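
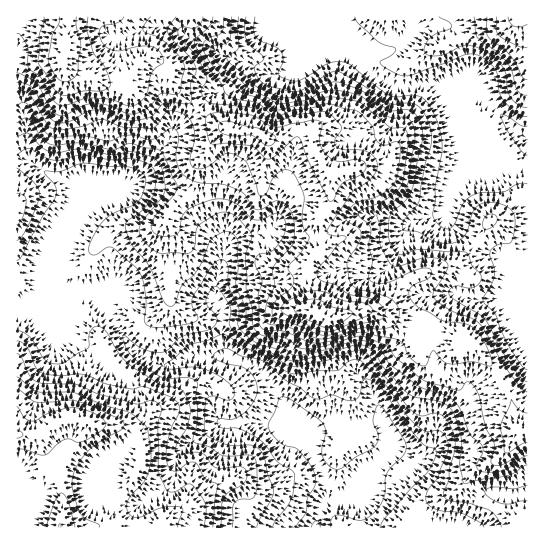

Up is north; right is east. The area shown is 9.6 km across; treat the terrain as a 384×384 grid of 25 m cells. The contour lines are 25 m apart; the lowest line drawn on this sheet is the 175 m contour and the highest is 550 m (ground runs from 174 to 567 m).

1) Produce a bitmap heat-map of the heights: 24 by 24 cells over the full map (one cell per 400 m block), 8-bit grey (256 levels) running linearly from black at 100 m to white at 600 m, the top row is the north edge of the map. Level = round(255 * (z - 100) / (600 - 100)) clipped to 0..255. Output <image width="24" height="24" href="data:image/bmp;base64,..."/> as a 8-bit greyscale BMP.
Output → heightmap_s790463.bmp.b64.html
<image width="24" height="24" href="data:image/bmp;base64,Qk12BgAAAAAAADYEAAAoAAAAGAAAABgAAAABAAgAAAAAAEACAAATCwAAEwsAAAABAAAAAAAAAAAAAAEBAQACAgIAAwMDAAQEBAAFBQUABgYGAAcHBwAICAgACQkJAAoKCgALCwsADAwMAA0NDQAODg4ADw8PABAQEAAREREAEhISABMTEwAUFBQAFRUVABYWFgAXFxcAGBgYABkZGQAaGhoAGxsbABwcHAAdHR0AHh4eAB8fHwAgICAAISEhACIiIgAjIyMAJCQkACUlJQAmJiYAJycnACgoKAApKSkAKioqACsrKwAsLCwALS0tAC4uLgAvLy8AMDAwADExMQAyMjIAMzMzADQ0NAA1NTUANjY2ADc3NwA4ODgAOTk5ADo6OgA7OzsAPDw8AD09PQA+Pj4APz8/AEBAQABBQUEAQkJCAENDQwBEREQARUVFAEZGRgBHR0cASEhIAElJSQBKSkoAS0tLAExMTABNTU0ATk5OAE9PTwBQUFAAUVFRAFJSUgBTU1MAVFRUAFVVVQBWVlYAV1dXAFhYWABZWVkAWlpaAFtbWwBcXFwAXV1dAF5eXgBfX18AYGBgAGFhYQBiYmIAY2NjAGRkZABlZWUAZmZmAGdnZwBoaGgAaWlpAGpqagBra2sAbGxsAG1tbQBubm4Ab29vAHBwcABxcXEAcnJyAHNzcwB0dHQAdXV1AHZ2dgB3d3cAeHh4AHl5eQB6enoAe3t7AHx8fAB9fX0Afn5+AH9/fwCAgIAAgYGBAIKCggCDg4MAhISEAIWFhQCGhoYAh4eHAIiIiACJiYkAioqKAIuLiwCMjIwAjY2NAI6OjgCPj48AkJCQAJGRkQCSkpIAk5OTAJSUlACVlZUAlpaWAJeXlwCYmJgAmZmZAJqamgCbm5sAnJycAJ2dnQCenp4An5+fAKCgoAChoaEAoqKiAKOjowCkpKQApaWlAKampgCnp6cAqKioAKmpqQCqqqoAq6urAKysrACtra0Arq6uAK+vrwCwsLAAsbGxALKysgCzs7MAtLS0ALW1tQC2trYAt7e3ALi4uAC5ubkAurq6ALu7uwC8vLwAvb29AL6+vgC/v78AwMDAAMHBwQDCwsIAw8PDAMTExADFxcUAxsbGAMfHxwDIyMgAycnJAMrKygDLy8sAzMzMAM3NzQDOzs4Az8/PANDQ0ADR0dEA0tLSANPT0wDU1NQA1dXVANbW1gDX19cA2NjYANnZ2QDa2toA29vbANzc3ADd3d0A3t7eAN/f3wDg4OAA4eHhAOLi4gDj4+MA5OTkAOXl5QDm5uYA5+fnAOjo6ADp6ekA6urqAOvr6wDs7OwA7e3tAO7u7gDv7+8A8PDwAPHx8QDy8vIA8/PzAPT09AD19fUA9vb2APf39wD4+PgA+fn5APr6+gD7+/sA/Pz8AP39/QD+/v4A////AJulqZeUjZCOhWtXTD4xLDMzQklJSk9YYJygoJCPi4SEgm5dVEU3KiouN0NPXFxZWZ2inZCPlIV3dmxoVEQ7MC8uNDpGXmtsY6Smo5aQkoVqZlpWTDkzNDcyMDZAWHCCga6sqqmbkoRtV0VCOTExMzc1MT9MW3aGlaKip6GSiIJ0WUVDOTI0OTo2OVVcaXyHjZGIh393dHBnWU9JPThAQ0Q8Tmp2fYCIhH5tbW1rZVZPTUZBPU5VUEtObIGKiYiIb3FgYmdmWl1VSkRLYHKBfWtrgo6Nk5N7Y2BbXmRfYWdmYFZnipqtva6fmpGOjYVrYFtbXF1bYGxxYldskK7AwLaunY+FeG5iX15bXFxbYHF1al53jaCrqJ6RjY2GdnJkX2FbXmNiaXl8dmd3jp2ppZqPf3+CenFlYWpdX2VpdoaIfXF2ho+jqKKOdGtnZW1qY3hjX2BodIuQhHyCjY6mq5uJdGVbWWpxZH1rYF5fY3eOkY6VoZ6msaeZi3BcVFxfXnJoY2BgYnOQnpygqaWqt7Wqnn1eUlFSVXF5eHd+e4WYqamosrCxs6yonoNiU1BRT4KYnpydnZ6aqbu+vre1rqOckoVlUVJRSpW0wLO2wLOnrbGvo5Wfo5uPeHJbT1BPWqvM3NfV1Ma/rJyNeGlsfn1rWFdRTU1WcMff6eDW1c3GrYlzZFlYX19YWVxYUU9dfM3j69rMzMq4mn5wYFlXV1dYWl5oZmR4is/e6NbLxbyto49vWFdXV1dcYF5kaHOLmA=="/>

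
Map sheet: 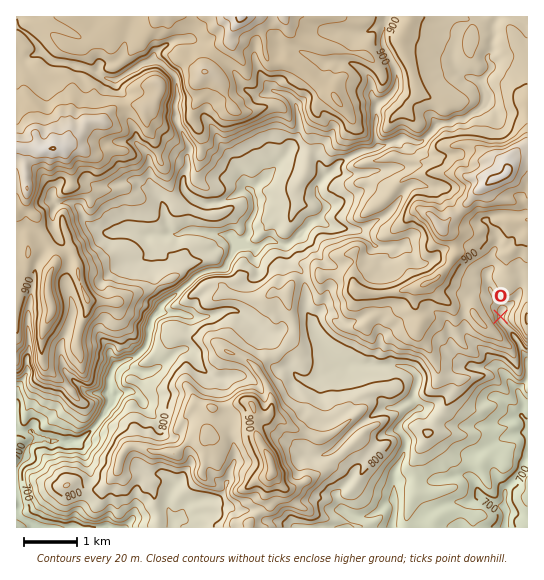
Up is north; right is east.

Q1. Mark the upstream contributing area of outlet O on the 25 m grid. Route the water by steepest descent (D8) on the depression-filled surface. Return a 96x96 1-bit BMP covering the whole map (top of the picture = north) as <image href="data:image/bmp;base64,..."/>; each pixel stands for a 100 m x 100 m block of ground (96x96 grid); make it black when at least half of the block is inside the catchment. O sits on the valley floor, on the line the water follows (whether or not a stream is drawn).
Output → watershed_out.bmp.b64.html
<image width="96" height="96" href="data:image/bmp;base64,Qk2+BAAAAAAAAD4AAAAoAAAAYAAAAGAAAAABAAEAAAAAAIAEAAATCwAAEwsAAAIAAAAAAAAA////AAAAAAAAAAAAAAAAAAAAAAAAAAAAAAAAAAAAAAAAAAAAAAAAAAAAAAAAAAAAAAAAAAAAAAAAAAAAAAAAAAAAAAAAAAAAAAAAAAAAAAAAAAAAAAAAAAAAAAAAAAAAAAAAAAAAAAAAAAAAAAAAAAAAAAAAAAAAAAAAAAAAAAAAAAAAAAAAAAAAAAAAAAAAAAAAAAAAAAAAAAAAAAAAAAAAAAAAAAAAAAAAAAAAAAAAAAAAAAAAAAAAAAAAAAAAAAAAAAAAAAAAAAAAAAAAAAAAAAAAAAAAAAAAAAAAAAAAAAAAAAAAAAAAAAAAAAAAAAAAAAAAAAAAAAAAAAAAAAAAAAAAAAAAAAAAAAAAAAAAAAAAAAAAAAAAAAAAAAAAAAAAAAAAAAAAAAAAAAAAAAAAAAAAAAAAAAAAAAAAAAAAAAAAAAAAAAAAAAAAAAAAAAAAAAAAAAAAAAAAAAAAAAAAAAAAAAAAAAAAAAAAAAAAAAAAAAAAAAAAAAAAAAAAAAAAAAAAAAAAAAAAAAAAAAAAAAAAAAAAAAAAAAAAAAAAAAAAAAAAAAAAAAAAAAAAAAAAAAAAAAAAAAAAAAAAAAAAAAAAAAAAAAAAAAAAAAAAAAAAAAAAAAAAAQAAAAAAAAAAAAAAA/8AAAAAAAAAAAAAA/8AAAAAAAAAAAAAB/8AAAAAAAAAAAAAf/8AAAAAAAAAAAAB//8AAAAAAAAAAAAD//8AAAAAAAAAAAAH//8AAAAAAAAAAAAD//8AAAAAAAAAAAAA//8AAAAAAAAAAAAA//8AAAAAAAAAAAAAf/8AAAAAAAAAAAAAP/8AAAAAAAAAAAAAP/8AAAAAAAAAAAAAP/8AAAAAAAAAAAAAP/8AAAAAAAAAAAAAP/8AAAAAAAAAAAAA//8AAAAAAAAAAAAA//8AAAAAAAAAAAAAf/8AAAAAAAAAAAAAP/8AAAAAAAAAAAAAH/8AAAAAAAAAAAAAD/8AAAAAAAAAAAAAB/8AAAAAAAAAAAAAA/8AAAAAAAAAAAAAAf8AAAAAAAAAAAAAAP8AAAAAAAAAAAAAAD8AAAAAAAAAAAAAAA8AAAAAAAAAAAAAAA8AAAAAAAAAAAAAAA8AAAAAAAAAAAAAAA8AAAAAAAAAAAAAAAcAAAAAAAAAAAAAAAEAAAAAAAAAAAAAAAAAAAAAAAAAAAAAAAAAAAAAAAAAAAAAAAAAAAAAAAAAAAAAAAAAAAAAAAAAAAAAAAAAAAAAAAAAAAAAAAAAAAAAAAAAAAAAAAAAAAAAAAAAAAAAAAAAAAAAAAAAAAAAAAAAAAAAAAAAAAAAAAAAAAAAAAAAAAAAAAAAAAAAAAAAAAAAAAAAAAAAAAAAAAAAAAAAAAAAAAAAAAAAAAAAAAAAAAAAAAAAAAAAAAAAAAAAAAAAAAAAAAAAAAAAAAAAAAAAAAAAAAAAAAAAAAAAAAAAAAAAAAAAAAAAAAAAAAAAAAAAAAAAAAAAAAAAAAAAAAAAAAAAAAAAAAAAAAAAAAAAAAAAAAAAAAAAAAAAAAAAAAAAAAA="/>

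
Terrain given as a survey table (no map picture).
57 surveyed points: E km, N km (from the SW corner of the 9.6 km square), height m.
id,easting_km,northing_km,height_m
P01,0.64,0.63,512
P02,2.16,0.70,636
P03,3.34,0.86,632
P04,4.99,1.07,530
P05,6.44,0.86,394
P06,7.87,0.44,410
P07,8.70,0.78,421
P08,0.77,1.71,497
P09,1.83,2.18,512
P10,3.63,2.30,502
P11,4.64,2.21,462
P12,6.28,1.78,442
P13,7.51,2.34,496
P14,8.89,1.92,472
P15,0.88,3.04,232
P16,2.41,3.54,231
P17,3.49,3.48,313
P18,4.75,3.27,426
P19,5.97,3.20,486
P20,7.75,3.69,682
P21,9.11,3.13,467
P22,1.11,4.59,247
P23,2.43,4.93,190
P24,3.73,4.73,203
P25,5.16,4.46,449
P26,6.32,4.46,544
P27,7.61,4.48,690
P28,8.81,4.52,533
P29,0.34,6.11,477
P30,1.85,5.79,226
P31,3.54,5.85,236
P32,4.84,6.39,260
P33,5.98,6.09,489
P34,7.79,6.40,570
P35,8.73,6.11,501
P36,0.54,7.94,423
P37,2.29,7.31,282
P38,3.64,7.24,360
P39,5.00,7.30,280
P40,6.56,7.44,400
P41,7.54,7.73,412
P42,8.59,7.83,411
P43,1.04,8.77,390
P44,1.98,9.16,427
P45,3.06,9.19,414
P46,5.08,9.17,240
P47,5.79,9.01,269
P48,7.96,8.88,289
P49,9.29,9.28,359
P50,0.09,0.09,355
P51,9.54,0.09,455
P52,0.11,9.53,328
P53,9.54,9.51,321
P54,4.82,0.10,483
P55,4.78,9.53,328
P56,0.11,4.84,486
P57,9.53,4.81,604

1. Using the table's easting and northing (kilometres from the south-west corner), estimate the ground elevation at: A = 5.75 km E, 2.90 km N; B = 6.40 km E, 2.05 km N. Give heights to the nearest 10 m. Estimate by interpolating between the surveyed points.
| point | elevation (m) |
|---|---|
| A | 530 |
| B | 470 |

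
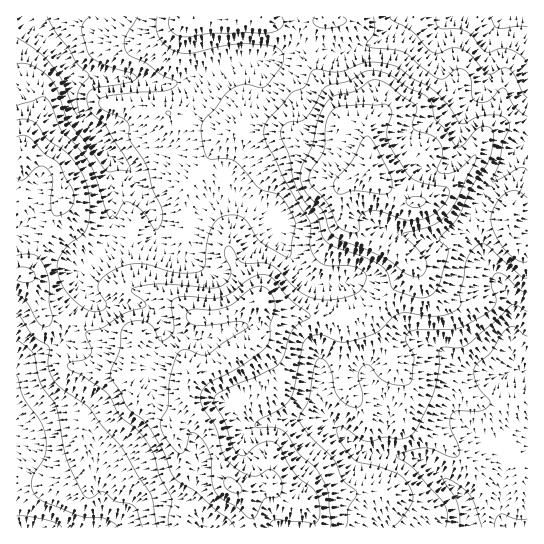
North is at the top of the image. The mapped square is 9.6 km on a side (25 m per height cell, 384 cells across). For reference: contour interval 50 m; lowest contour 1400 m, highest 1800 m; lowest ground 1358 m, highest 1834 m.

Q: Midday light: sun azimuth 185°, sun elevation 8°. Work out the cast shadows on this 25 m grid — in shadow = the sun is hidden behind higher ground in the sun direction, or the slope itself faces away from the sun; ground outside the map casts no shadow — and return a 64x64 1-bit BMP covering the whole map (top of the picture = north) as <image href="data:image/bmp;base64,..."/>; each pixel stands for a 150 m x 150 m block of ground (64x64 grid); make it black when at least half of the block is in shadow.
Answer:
<image width="64" height="64" href="data:image/bmp;base64,Qk0+AgAAAAAAAD4AAAAoAAAAQAAAAEAAAAABAAEAAAAAAAACAAATCwAAEwsAAAIAAAAAAAAA////AAAAAAAAAAAAAAAAAAAAAAAAAAAAAAAAAAAAAAAAAAAAAAAAAAAAAAAAAAwAAAAACAQAHAAAAAA4AAGwAAAAADgAH8AAAAAAOAAfwAAAAAA4AA4AAAAAABuAAAAAAAAAH8AAAAAAAAADwAAAAAAAAMGAAAAAAAAAgAAAAAAAAACAAAAAAAAAAAAAAAAAAAAAAAAAAAAAAAAAAAAAAAAAAAAAAAAAAAAAAAAAAAAAAAAAAAAAAAAAAAAAAAAAAAAAAAAAAAAAAAAAAAAAAAA/gAAAAAAAAP+AAAAAAAAB/4PADAAAAAADD/A/AAAAAAAf//8AAAAAAH///AAAAAAAf//wAAAA4AB/3+AAAADgAH+PwAAAAOAAHwfAAAAAwAAAB4AAAAAAAAAHgAAAAAAAAAMAAAAAAAAAAAAAAAAAAAAAAAAAAAAAAAAAAAAAAAAAAAAAAAYAAAAAAAB8DgAAAAAAAH4GAAAAAAAAfgQA8AAAAAAGAAfgAAAAAAAAH+AAAAAAAAA/wAAAAAAAAH/AAAAAABxg54AAAAAAHPDngAAAAAAIe+MAAAAB8AB7wwBgAAHw+HMCf/AAAfP4cA7/4AAD9/wwHH8AAAP/+Dg8AAAAA//4fDwAAAAB//j0eAAAAAH/+fRwAAAAAP/4/GAAAAAAP/nIAAAAAAAH+4AAAAAAAAfxgA=="/>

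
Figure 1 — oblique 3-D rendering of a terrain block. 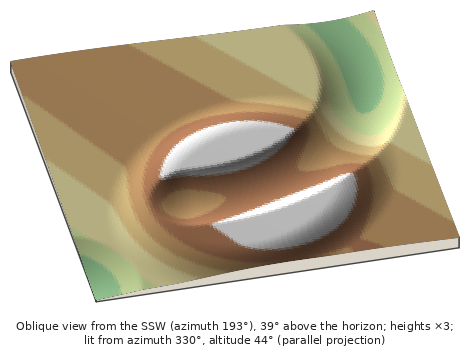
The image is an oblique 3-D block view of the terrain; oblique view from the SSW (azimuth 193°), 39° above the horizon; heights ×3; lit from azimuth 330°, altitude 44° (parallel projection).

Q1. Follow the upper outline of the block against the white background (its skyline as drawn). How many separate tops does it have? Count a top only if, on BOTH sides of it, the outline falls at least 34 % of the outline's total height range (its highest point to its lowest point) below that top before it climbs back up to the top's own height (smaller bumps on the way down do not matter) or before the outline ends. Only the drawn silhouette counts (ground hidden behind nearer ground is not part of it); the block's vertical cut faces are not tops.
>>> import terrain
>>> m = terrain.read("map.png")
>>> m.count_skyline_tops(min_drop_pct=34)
0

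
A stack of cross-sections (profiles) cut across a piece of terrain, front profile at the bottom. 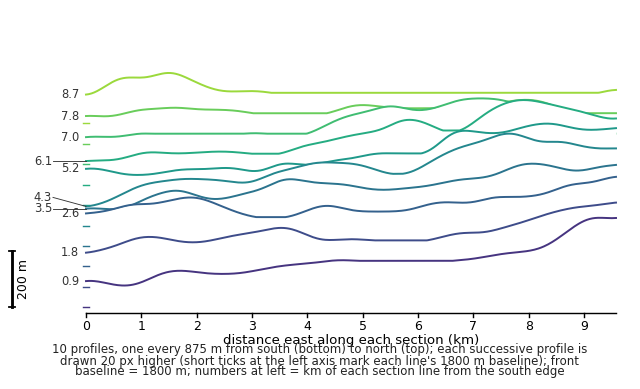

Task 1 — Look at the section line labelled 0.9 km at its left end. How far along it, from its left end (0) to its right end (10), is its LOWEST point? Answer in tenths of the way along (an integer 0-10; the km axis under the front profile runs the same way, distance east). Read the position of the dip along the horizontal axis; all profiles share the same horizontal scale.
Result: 1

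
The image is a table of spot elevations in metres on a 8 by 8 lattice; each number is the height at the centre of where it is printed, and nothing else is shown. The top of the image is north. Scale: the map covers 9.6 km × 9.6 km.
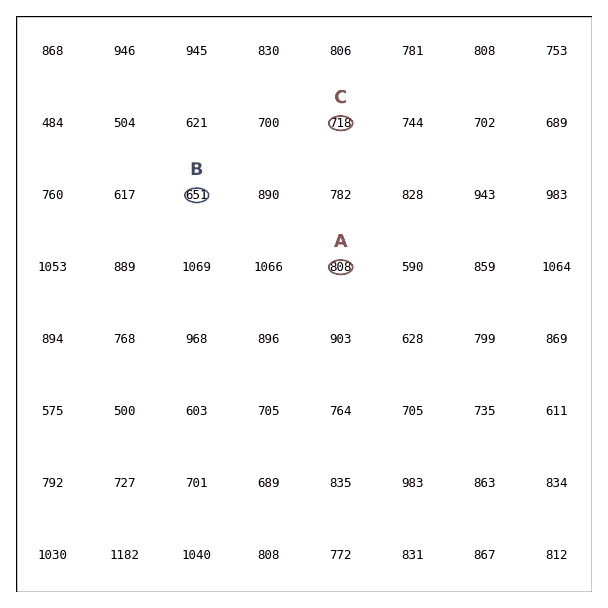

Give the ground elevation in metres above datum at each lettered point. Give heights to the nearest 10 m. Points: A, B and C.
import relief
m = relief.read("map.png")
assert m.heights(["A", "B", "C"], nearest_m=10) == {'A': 810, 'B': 650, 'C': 720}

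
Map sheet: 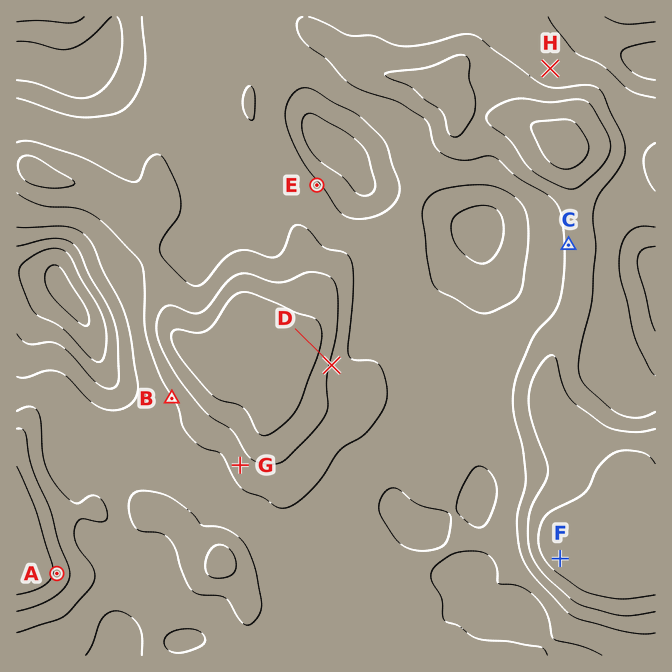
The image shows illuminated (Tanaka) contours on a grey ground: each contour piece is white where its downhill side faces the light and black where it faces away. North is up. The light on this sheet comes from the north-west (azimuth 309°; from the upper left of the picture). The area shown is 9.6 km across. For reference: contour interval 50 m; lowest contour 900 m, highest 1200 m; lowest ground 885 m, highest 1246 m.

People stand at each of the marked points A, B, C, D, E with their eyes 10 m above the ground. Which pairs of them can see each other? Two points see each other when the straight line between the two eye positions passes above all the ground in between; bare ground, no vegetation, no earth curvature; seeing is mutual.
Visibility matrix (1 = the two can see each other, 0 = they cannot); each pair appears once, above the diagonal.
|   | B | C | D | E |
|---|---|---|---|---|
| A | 1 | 0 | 0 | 0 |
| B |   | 0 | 0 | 0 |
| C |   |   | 1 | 1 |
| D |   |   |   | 0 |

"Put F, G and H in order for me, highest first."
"F G H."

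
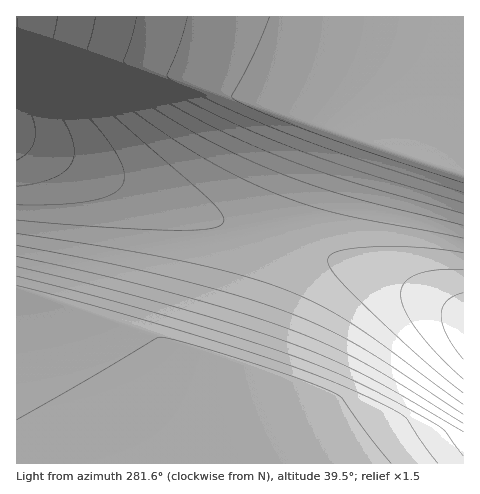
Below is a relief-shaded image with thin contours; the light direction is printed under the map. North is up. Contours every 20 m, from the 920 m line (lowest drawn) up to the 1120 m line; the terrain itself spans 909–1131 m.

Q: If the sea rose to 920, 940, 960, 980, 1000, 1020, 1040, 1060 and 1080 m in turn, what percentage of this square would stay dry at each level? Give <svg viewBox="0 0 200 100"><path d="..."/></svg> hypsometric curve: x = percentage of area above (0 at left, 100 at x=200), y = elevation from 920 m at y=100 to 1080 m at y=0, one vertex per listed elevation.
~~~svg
<svg viewBox="0 0 200 100"><path d="M168 100l-44-12-14-13-11-13-12-12-13-12-15-13-26-13-18-12"/></svg>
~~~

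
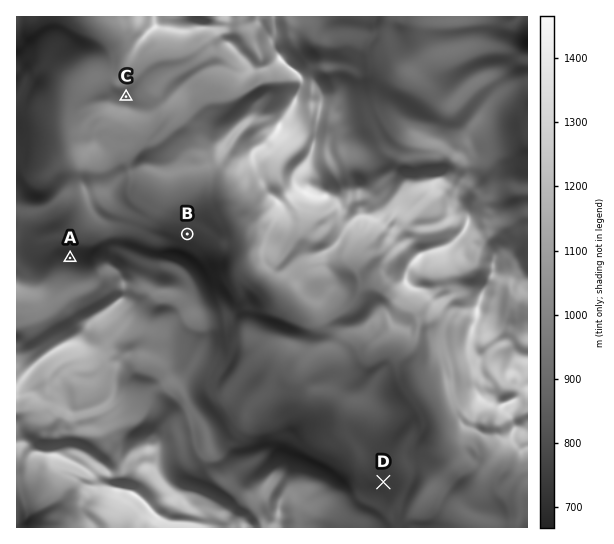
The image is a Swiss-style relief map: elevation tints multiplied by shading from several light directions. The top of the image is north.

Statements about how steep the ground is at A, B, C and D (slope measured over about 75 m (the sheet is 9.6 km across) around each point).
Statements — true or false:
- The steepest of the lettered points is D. false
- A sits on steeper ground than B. true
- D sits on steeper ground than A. false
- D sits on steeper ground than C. false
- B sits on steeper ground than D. true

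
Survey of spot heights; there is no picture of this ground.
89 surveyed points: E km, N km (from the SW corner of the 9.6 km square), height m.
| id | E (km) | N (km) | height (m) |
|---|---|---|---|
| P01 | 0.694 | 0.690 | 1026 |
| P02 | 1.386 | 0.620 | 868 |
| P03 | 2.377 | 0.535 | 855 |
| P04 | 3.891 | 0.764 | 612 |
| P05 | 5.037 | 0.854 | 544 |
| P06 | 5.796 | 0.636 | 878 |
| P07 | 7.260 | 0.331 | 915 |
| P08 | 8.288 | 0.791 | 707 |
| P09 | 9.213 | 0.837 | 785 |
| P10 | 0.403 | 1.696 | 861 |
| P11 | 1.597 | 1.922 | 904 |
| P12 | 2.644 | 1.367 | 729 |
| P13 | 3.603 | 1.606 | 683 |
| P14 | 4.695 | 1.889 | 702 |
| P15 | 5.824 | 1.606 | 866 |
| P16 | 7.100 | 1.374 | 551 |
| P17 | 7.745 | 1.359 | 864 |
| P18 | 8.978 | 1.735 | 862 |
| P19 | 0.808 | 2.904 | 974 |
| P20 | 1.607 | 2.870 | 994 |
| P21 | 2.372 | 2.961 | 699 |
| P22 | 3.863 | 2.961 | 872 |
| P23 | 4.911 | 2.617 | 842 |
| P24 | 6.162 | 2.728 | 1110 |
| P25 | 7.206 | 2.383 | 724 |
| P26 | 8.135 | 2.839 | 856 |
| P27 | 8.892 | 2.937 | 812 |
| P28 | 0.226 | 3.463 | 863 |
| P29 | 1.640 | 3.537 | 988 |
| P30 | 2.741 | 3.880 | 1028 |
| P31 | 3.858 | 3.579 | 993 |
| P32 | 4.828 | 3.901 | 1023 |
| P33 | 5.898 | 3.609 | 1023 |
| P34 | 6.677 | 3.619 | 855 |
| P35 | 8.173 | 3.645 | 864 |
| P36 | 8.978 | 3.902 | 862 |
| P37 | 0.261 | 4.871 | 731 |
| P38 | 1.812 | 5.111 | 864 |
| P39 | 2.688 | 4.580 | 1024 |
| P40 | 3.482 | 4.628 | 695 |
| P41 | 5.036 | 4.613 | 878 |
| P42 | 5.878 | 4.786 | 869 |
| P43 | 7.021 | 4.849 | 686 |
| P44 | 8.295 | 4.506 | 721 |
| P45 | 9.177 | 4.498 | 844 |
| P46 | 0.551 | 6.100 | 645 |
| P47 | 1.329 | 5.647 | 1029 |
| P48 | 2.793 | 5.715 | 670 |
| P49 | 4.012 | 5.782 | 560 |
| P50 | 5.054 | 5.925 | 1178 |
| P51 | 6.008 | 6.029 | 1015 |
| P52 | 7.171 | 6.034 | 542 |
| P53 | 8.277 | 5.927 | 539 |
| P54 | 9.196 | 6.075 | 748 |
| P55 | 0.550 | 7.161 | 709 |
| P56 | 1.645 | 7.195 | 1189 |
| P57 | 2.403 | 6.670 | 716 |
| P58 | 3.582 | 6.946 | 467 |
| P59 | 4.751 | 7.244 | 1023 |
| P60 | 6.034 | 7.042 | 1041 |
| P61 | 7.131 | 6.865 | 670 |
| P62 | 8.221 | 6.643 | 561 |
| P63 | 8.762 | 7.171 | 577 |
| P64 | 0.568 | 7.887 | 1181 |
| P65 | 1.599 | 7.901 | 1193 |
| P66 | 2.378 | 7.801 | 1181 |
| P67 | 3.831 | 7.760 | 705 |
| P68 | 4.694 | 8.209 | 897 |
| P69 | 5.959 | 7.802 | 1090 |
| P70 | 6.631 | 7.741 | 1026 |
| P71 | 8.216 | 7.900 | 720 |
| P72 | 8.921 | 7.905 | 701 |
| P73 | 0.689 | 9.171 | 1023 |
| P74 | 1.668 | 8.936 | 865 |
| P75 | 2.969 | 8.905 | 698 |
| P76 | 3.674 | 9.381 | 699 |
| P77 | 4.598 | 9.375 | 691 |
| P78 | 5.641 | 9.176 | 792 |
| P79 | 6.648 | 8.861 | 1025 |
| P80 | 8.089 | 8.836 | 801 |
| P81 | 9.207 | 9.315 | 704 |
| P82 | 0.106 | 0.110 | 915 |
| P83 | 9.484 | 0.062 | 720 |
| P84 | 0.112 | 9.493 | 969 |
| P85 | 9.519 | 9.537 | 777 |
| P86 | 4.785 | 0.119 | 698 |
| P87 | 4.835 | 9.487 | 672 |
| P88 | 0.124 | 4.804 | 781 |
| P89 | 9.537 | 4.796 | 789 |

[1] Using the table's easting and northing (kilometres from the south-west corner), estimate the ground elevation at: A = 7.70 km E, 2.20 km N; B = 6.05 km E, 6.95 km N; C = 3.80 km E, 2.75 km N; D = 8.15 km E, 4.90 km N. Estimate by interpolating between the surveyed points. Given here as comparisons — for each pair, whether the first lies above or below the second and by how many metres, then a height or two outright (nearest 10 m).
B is above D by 370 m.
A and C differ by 0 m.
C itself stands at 860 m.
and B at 1050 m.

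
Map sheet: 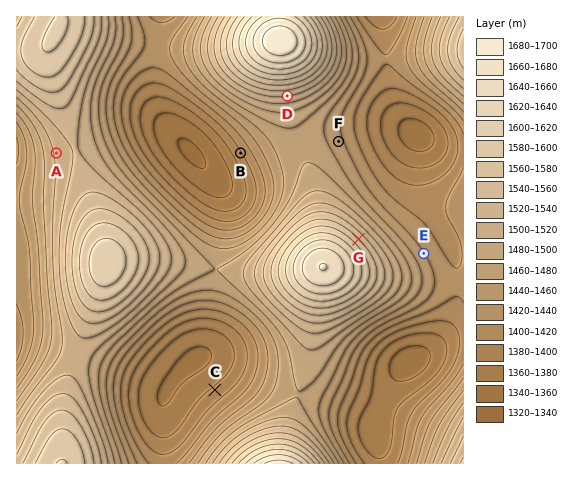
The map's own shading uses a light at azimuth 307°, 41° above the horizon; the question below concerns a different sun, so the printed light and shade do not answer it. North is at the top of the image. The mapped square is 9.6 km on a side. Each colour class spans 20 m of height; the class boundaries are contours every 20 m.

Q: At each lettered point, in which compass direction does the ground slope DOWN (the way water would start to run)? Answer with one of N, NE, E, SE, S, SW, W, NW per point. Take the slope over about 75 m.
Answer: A W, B SW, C NW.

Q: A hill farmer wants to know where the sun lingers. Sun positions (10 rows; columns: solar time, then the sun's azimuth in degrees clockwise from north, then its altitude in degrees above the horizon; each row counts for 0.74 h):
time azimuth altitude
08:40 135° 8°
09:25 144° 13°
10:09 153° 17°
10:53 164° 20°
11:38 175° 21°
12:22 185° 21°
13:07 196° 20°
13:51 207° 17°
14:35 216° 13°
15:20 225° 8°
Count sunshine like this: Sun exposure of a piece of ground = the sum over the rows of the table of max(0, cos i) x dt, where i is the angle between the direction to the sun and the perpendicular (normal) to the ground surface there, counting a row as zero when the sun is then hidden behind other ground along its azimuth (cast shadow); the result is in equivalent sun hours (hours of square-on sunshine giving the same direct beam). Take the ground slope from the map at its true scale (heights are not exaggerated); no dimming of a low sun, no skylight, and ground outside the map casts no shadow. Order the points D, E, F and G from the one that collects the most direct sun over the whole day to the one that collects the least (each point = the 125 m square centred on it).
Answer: D > F ≈ E > G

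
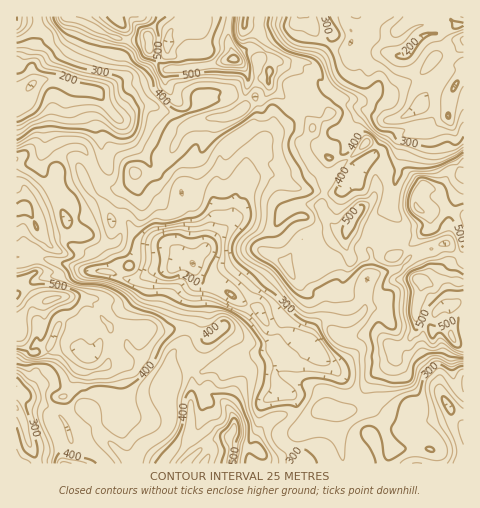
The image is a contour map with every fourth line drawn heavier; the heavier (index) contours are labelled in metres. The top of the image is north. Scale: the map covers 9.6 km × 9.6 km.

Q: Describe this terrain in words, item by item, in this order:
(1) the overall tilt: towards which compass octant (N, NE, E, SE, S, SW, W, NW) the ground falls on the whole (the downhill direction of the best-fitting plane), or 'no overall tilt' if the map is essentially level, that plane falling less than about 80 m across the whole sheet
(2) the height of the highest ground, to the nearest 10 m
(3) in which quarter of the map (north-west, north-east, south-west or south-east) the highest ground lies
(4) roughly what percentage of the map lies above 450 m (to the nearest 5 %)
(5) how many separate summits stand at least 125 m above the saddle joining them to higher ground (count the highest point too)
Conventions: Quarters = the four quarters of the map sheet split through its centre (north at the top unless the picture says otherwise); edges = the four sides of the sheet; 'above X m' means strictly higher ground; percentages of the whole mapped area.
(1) On the whole the map has no overall tilt.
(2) The highest ground is at about 610 m.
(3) Look to the north-west quarter for the highest ground.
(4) About 20 % of the map lies above 450 m.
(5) There are 4 summits with 125 m or more of prominence.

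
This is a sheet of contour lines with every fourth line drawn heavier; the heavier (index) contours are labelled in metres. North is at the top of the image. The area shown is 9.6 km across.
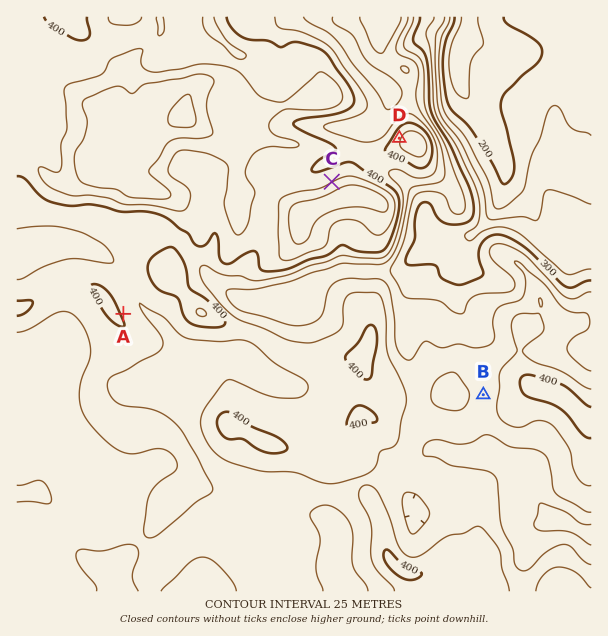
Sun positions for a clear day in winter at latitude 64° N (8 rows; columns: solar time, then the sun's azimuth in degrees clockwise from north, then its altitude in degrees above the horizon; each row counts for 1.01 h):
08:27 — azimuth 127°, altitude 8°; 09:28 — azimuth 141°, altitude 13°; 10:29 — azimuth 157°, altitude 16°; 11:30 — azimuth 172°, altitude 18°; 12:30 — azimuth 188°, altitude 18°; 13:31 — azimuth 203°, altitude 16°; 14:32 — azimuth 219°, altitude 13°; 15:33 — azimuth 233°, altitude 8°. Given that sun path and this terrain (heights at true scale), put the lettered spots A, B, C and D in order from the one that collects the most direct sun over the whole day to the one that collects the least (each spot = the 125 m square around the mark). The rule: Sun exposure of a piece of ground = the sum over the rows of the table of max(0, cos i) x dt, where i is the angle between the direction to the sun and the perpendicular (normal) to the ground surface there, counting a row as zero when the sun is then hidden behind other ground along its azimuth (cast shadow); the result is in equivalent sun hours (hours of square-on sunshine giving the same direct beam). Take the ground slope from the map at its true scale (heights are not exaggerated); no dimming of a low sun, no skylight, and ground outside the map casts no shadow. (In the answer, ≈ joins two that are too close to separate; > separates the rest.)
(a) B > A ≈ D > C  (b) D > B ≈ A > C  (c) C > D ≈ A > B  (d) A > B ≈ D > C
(a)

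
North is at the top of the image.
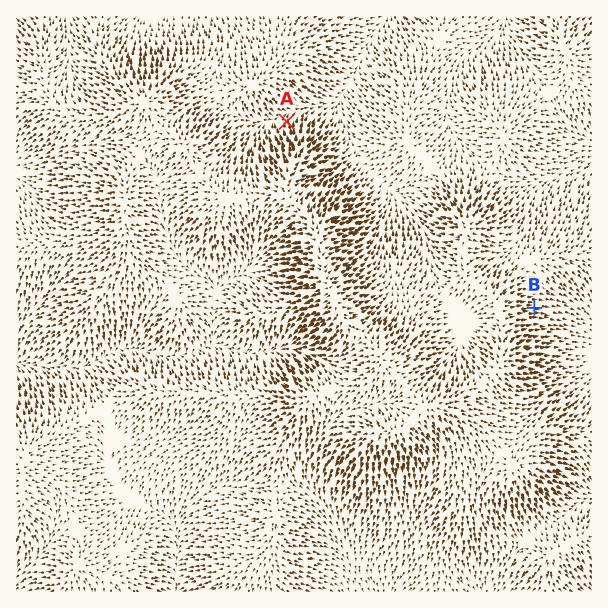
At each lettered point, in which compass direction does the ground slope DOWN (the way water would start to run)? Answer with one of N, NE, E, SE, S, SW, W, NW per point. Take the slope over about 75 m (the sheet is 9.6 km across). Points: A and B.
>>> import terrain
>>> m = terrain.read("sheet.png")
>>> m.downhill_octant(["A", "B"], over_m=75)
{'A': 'N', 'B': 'E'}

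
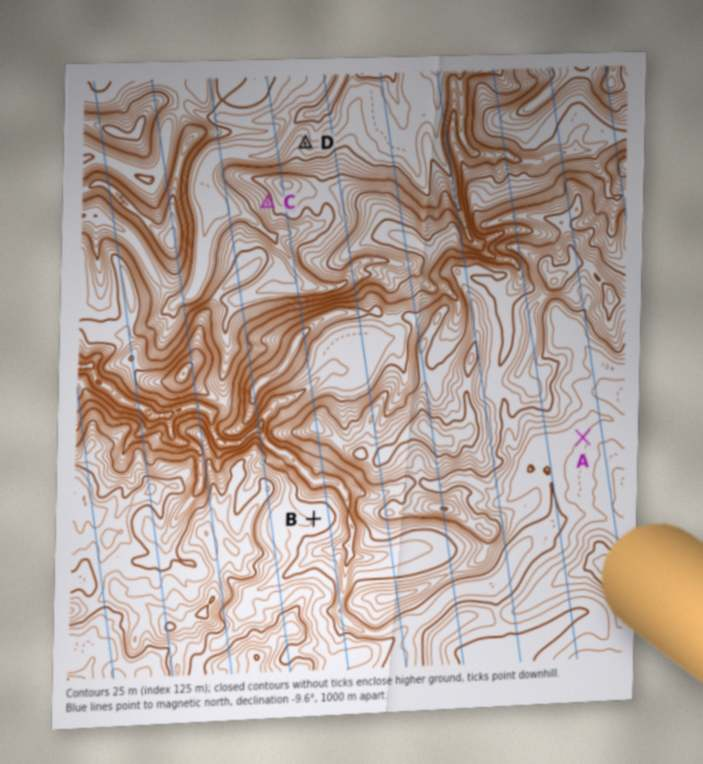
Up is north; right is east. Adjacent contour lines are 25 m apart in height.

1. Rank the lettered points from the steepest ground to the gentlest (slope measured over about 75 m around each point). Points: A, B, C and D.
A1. C D A B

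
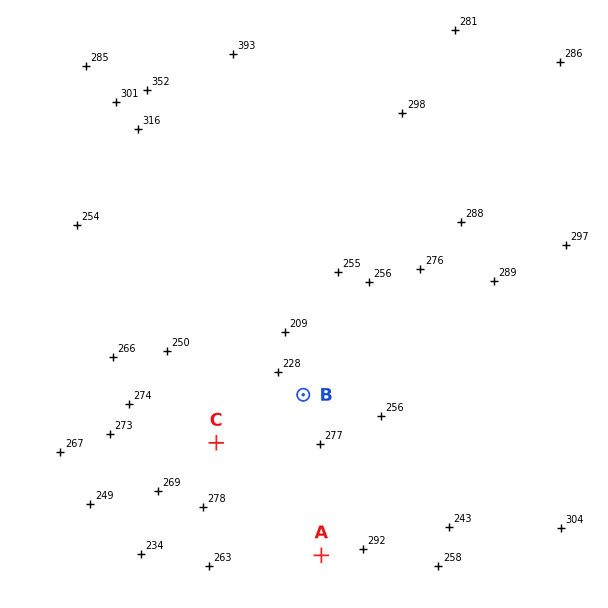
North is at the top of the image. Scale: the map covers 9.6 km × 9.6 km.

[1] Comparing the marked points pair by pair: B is lower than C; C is lower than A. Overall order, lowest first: B C A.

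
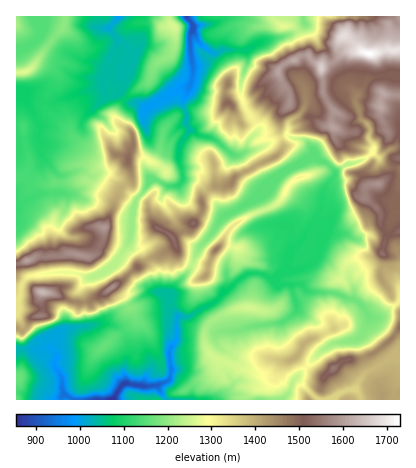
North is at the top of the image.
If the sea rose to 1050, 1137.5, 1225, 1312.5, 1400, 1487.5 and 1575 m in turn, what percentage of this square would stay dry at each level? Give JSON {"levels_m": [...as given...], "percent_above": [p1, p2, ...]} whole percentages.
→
{"levels_m": [1050, 1137.5, 1225, 1312.5, 1400, 1487.5, 1575], "percent_above": [90, 70, 49, 34, 23, 12, 3]}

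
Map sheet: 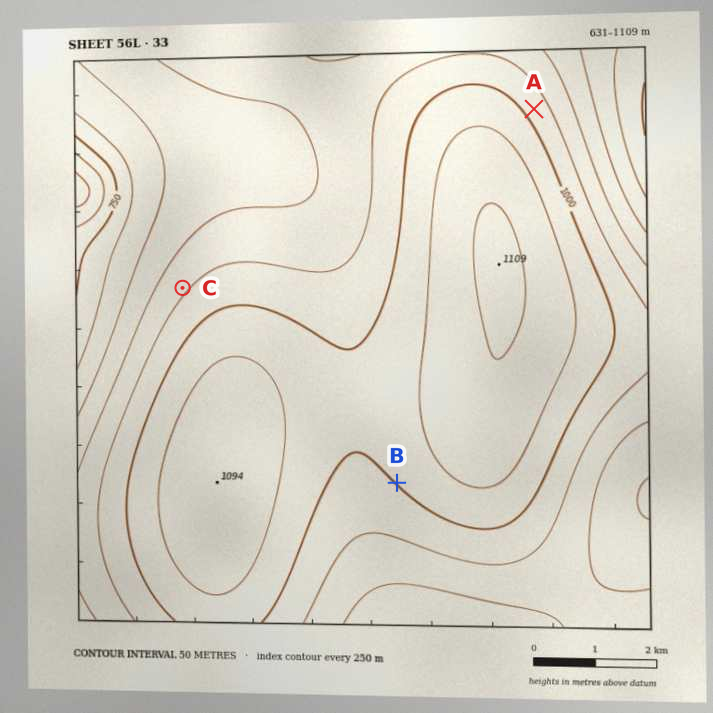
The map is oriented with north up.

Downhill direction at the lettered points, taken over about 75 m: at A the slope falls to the NE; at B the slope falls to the SW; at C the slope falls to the NW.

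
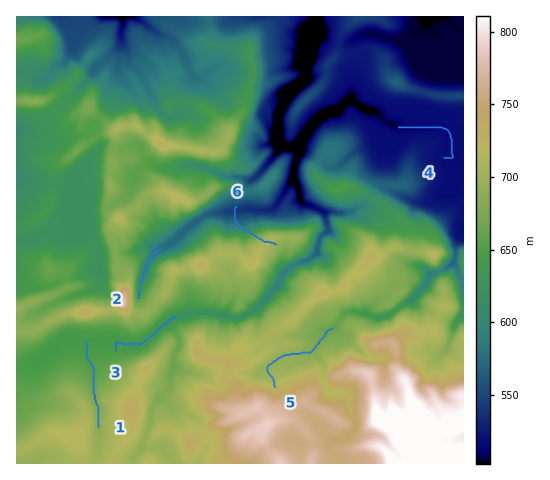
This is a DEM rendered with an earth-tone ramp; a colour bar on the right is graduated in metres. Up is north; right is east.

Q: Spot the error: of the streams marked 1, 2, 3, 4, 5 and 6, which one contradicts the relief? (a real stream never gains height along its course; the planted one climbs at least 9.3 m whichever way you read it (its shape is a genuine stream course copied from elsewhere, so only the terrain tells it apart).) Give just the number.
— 6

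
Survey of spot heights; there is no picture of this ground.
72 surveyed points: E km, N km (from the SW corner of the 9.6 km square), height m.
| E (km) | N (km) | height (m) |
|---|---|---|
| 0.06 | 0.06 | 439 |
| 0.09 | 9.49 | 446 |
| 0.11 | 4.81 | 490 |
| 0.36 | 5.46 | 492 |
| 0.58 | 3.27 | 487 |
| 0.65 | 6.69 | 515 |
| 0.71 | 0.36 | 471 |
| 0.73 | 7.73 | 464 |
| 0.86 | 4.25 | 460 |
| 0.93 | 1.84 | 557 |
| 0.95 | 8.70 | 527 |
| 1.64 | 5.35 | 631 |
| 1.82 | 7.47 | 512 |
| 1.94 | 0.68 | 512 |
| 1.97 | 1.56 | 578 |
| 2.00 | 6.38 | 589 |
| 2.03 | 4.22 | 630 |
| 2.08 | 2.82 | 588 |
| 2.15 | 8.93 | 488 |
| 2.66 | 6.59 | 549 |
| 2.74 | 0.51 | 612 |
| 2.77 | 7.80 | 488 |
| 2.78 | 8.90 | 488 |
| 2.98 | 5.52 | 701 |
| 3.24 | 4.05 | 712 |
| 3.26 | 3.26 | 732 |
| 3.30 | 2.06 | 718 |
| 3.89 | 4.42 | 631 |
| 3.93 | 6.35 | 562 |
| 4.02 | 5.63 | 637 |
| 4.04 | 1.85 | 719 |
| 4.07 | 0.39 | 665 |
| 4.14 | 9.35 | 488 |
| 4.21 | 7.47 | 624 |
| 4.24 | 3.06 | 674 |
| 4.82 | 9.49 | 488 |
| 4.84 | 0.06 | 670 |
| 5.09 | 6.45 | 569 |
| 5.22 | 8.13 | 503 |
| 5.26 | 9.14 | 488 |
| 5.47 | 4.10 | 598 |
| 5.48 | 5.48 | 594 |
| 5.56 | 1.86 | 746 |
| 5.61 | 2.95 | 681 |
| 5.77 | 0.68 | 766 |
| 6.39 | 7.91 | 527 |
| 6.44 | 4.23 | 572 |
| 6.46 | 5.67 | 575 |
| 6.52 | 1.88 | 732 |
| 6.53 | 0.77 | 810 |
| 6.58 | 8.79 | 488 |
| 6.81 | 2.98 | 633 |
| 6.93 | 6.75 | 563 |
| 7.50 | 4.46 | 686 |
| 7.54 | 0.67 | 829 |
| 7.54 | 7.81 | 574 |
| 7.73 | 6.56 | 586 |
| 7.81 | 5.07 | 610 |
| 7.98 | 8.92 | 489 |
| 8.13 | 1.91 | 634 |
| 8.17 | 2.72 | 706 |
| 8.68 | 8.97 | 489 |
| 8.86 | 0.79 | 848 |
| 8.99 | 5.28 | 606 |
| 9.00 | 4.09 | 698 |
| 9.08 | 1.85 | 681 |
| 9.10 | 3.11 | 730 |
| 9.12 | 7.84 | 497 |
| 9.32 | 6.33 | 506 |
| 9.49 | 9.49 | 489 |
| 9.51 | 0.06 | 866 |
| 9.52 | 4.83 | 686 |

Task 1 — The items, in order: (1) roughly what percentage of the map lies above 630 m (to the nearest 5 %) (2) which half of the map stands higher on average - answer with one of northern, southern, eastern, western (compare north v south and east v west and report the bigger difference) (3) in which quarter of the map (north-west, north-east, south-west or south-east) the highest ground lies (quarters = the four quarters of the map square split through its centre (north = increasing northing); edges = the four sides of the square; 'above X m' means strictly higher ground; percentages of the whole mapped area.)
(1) About 40 % of the map lies above 630 m.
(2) On average the southern half of the map is the higher ground.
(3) The highest point lies in the south-east quarter of the map.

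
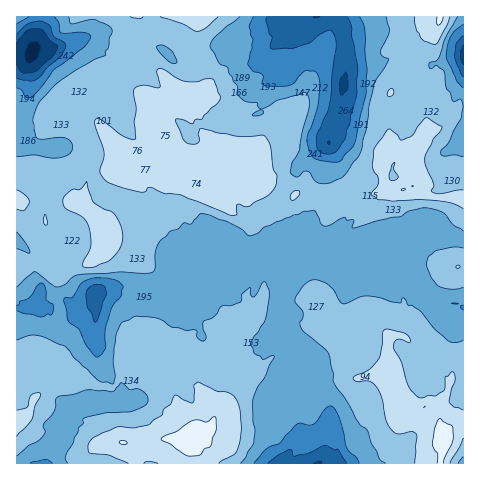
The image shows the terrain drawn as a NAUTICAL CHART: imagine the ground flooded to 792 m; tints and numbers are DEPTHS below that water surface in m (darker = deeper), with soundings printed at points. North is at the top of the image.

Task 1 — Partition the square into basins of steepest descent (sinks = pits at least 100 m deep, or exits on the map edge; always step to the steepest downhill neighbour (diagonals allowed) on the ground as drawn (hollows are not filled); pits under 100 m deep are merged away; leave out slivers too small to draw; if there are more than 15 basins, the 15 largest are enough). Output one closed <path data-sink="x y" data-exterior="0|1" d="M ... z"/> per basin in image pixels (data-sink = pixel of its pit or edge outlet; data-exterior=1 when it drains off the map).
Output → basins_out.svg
<path data-sink="95 293" data-exterior="0" d="M176 170l-11 4-11 11-17-6 0 6 5 5 0 6 4 7-5 4-24 12-6 6-11 2 3 5 10 1 3 5-2 12-9 9-10 0-4 3-15-10-2 3-21 12-11-5-26 4 1 84 18-7 8 22 5-3 16 0 4 5-1 8 2 1 16 3 16 7 12 1 11-13 0-5 14-8-10-11-1-6 2-1 3 3 5-4 6 0 6 16 5 6 15-2 1-5 7-7 4-9 12-8 16-5 21 2 9 18-5 12 0 15 15 1 10-2 19-23 19-1 5-6 3-9 13-11 14 9 10 3 6 0 9-7 17-5 15 12 10-2 6 3 4 4 5 15 5-3 11 3 12 11 7 12 3 0 0-4 3-3 9-2-1-170-9-3-14 1-13-2-16-10-8 4-17-1-22 9-15-2-14 14-8 0-5-4-6-10-19-3-6 5-14 1-11-10-4-10-12-2-3 1-2 4-15 0-12 4-35-1-8-5z"/><path data-sink="32 53" data-exterior="0" d="M197 16l-181 1 0 184 16 3 13 7 1 13-3 8-3 18 5 14 8 3 21-12 2-3 15 10 4-3 10 0 4-3 6-8 1-10-3-5-10-1-3-5 11-2 6-6 24-12 5-4-4-7 0-6-5-5 0-8 10 7 7 1 11-11 13-5-3 11 8 5 35 1 12-4 15 0 3-5 14 2 1-17-4-11-11-5-26-3-11-3-1-2 1-15-12-10-3-7-8-7 17-10-6-23 4-5 0-5-6-8 0-20 2-6z"/><path data-sink="319 463" data-exterior="1" d="M320 324l-6 2-9 9-3 9-5 6-19 1-19 23-10 2-15-1 1-7-9-18 1-20-18-2-27 11-5 11-7 7 0 5 40 36 7 11 0 5-9 14-16 6-5-3-11-13 3-11-7-17-17-17-9 1-5-5-3-8-9 4-5 4 0 5-11 13-12-1-16-7-17-4-21 7-4 3-9 15-5 13-13 10 0 40 65 1 0-4 18-16 24-2 20 3 11-5 24-2 9 4 4 4 2 18 247 0 6-24-5-10-18-10-16-4-8-7-11-35-28 4-13-41-15-4z"/><path data-sink="343 83" data-exterior="0" d="M440 16l-241 0-2 32 6 8 0 5-4 5 6 23-17 10 8 7 3 7 12 10-1 15 1 2 11 3 26 3 11 5 4 11-1 23 12 13 17 0 9-6 8 2 29-1 9 5 14-27 20-6 10-25-5-15 0-9-5-15 10-7 30-52 16-14z"/><path data-sink="463 53" data-exterior="1" d="M463 16l-22 1-5 11-19 18-27 46 5 4 14 31 9 7 9-2-3 9-8 7-8 17 2 20 2 1 36 0 2 9 11 5 3 0z"/><path data-sink="463 463" data-exterior="1" d="M463 422l-9 2-5 6-8 29 0 5 23-1z"/>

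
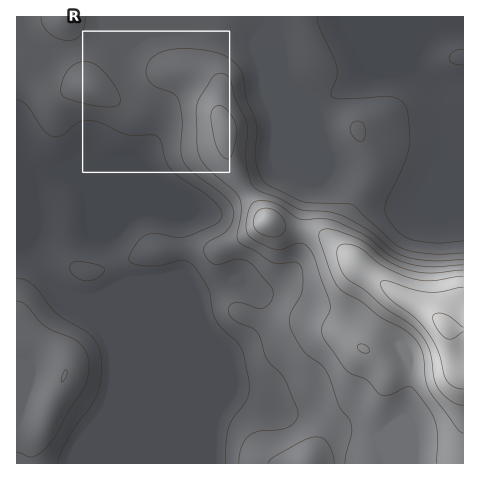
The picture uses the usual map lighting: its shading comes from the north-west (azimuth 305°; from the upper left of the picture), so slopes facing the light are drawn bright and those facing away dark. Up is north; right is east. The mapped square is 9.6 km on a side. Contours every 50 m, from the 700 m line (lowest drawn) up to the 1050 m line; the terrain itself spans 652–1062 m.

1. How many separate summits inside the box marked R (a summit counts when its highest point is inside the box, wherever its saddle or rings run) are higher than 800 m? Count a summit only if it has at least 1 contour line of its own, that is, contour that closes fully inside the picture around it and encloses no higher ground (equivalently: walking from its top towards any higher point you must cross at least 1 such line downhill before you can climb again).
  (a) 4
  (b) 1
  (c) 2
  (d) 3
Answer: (b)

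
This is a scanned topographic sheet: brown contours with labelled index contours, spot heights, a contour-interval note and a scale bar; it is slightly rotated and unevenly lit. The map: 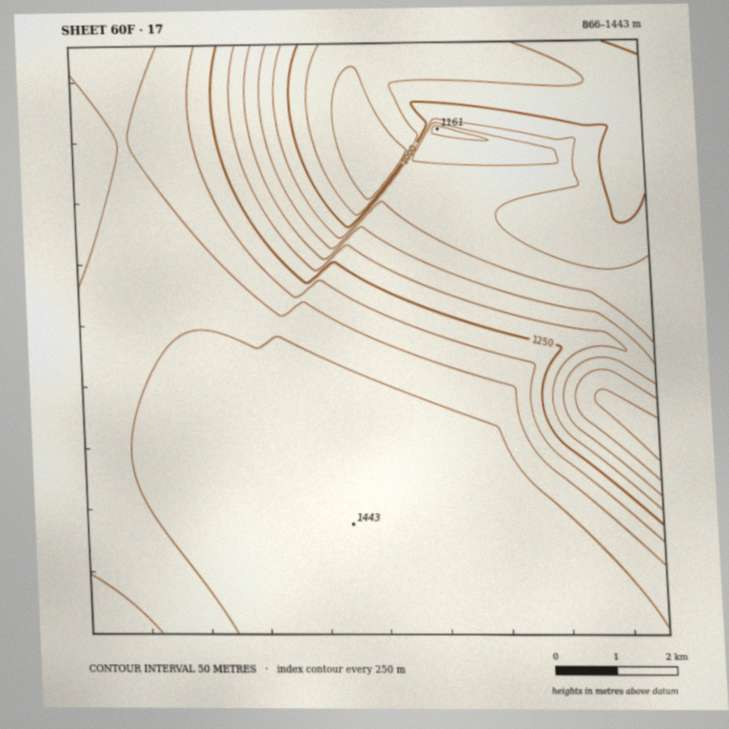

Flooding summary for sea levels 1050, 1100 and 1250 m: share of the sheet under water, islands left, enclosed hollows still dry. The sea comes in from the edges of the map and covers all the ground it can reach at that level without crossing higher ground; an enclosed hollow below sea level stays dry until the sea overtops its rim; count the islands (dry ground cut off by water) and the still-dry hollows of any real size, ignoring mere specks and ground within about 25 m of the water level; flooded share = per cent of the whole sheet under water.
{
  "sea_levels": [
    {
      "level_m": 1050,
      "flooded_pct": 17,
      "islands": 0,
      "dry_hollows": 0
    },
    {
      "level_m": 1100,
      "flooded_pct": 24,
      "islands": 1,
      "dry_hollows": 0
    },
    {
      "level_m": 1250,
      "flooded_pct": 37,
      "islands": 0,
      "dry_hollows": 0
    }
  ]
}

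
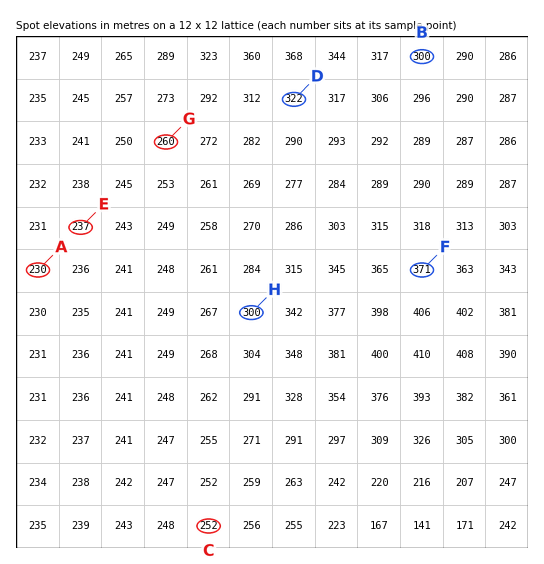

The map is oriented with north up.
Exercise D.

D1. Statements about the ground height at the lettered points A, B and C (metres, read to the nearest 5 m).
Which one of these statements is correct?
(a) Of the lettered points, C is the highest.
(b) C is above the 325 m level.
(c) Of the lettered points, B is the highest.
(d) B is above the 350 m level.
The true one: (c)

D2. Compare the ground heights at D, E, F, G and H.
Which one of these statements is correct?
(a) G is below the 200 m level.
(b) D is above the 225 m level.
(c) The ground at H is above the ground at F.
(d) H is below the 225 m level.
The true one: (b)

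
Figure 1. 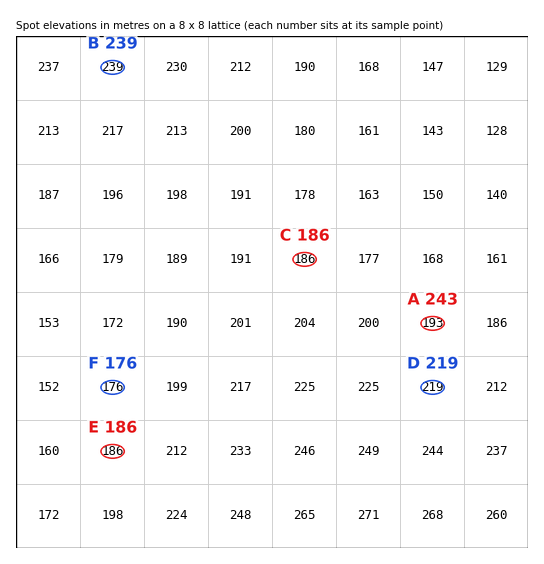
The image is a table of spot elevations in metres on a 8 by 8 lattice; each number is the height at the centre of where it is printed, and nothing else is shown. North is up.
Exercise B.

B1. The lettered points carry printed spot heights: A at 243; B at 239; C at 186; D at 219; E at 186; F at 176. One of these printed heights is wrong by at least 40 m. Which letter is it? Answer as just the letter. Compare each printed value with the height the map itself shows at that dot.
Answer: A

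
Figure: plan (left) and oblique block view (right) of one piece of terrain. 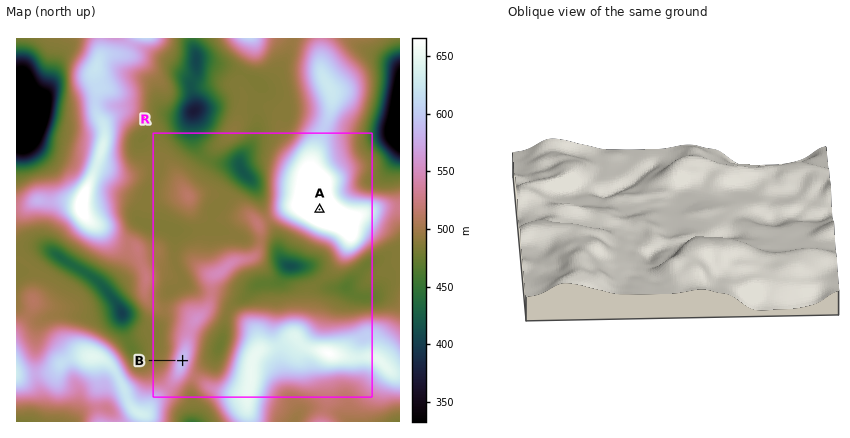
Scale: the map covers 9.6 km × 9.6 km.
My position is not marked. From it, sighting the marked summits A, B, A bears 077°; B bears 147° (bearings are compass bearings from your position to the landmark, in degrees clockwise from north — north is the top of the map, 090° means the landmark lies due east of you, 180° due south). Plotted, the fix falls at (115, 257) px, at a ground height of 517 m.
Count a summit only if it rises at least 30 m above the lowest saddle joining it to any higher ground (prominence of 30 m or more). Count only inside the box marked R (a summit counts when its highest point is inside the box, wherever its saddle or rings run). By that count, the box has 3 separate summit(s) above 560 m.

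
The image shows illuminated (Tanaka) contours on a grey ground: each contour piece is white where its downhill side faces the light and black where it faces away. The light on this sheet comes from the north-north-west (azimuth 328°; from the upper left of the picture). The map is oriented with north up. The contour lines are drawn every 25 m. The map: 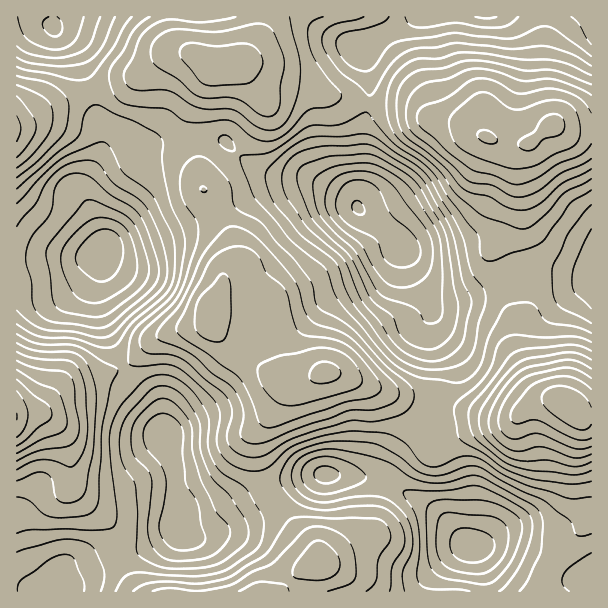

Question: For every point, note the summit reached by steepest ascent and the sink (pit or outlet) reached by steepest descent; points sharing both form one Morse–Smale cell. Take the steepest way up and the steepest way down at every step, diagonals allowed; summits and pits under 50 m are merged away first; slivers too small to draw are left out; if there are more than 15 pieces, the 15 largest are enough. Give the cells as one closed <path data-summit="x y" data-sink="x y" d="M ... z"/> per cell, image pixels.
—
<path data-summit="324 372" data-sink="359 209" d="M219 139l-24 0-2 2 9 47 15 18 12 24 6 22-1 9-10 14-4 16-9 18 1 15 4 6 20 20 28 20 18 8 26 1 13-6 14 0 64 23 33 1 4-16 0-18-8-30 4-28-14-23-10-25-10-15-15-16-23-15-5-8-8-7-44-20-21 0-13-2-24-14-21-20z"/><path data-summit="573 408" data-sink="470 546" d="M434 397l-2 1-6 21-23 24-9 13-10 24 53 31 31 34-23 22-7 14-2 10 155 1 1-175-11-2-21-15-18 2-30 16-15 0-38-9-13-5z"/><path data-summit="554 125" data-sink="486 17" d="M591 16l-175 0-14 10-24 11-20 13 8 12 2 12 0 30 42 2 22 14 32 4 22 14 23 6 21 0 24-20 4 3 15 3 18-2z"/><path data-summit="554 125" data-sink="359 209" d="M402 104l-33 0-2 3-3 15 0 51-6 24 0 12 25 17 15 16 18 36 19 23 15 0 12-3 24-14 31-24-5-15 8-35-3-48 3-12 8-6-34-4-30-16-32-4-15-11z"/><path data-summit="324 372" data-sink="101 254" d="M192 140l-37 5-6 3-35 30-14 14-6 11 2 16 7 21 0 11-3 6-2 46 8 27 19 37 33-30 15-6 33-7 5-6 1-13 8-14 4-16 11-18-6-27-17-32-10-10-8-45z"/><path data-summit="324 372" data-sink="165 437" d="M212 314l-1 4-8 7-30 6-15 6-34 31 6 9 24 24 4 9 6 30 11 31 1 21 6 17-2 13 3 2 20 0 13-7 18-15 31-16-7-28 0-24 26-44 9-8 11-2-14-1-17-5-37-24-20-20-4-6z"/><path data-summit="218 66" data-sink="359 209" d="M260 16l-90 1 0 9 5 13 11 11 31 16-7 8-17 40 0 26 31 0 21 20 24 14 13 2 21 0 14 5 30 15 10 10 7-33 0-51 4-18-24-7-15-1-26-10-30-2-27-16-24-2 17-6 13-12 7-16z"/><path data-summit="321 563" data-sink="470 546" d="M345 475l-33 0-25 5-22 6 5 9 20 27 22 21 8 18 0 3-20 7-18 20 153 1 3-11 7-14 23-22-31-34-47-29-13-4z"/><path data-summit="17 417" data-sink="165 437" d="M123 367l-9 5-48 13-27 25-17 3 22 2 17 17 9 26 2 27 2 6 38 36 3 6 1 21 4 6 33-14 21-14 6-7 2-10-1-12-5-11-1-21-11-31-6-30-4-9-24-24z"/><path data-summit="324 372" data-sink="470 546" d="M335 373l-14 0-12 6-16 3-9 8-24 38-4 10 0 9 4 26 6 13 46-11 33 0 38 5 20-37 24-27 5-14 0-4-4-2-29 0z"/><path data-summit="321 563" data-sink="165 437" d="M266 487l-5 0-27 15-18 15-13 7-23-1-6 9-13 9-26 13-13 5-2 4 13 22 7 7 141 0 19-21 20-7-1-7-7-14-22-21-20-27z"/><path data-summit="17 129" data-sink="101 254" d="M92 92l-38 12-16 11-22 10 1 140 9 0 22-7 45 0 6-2 4-5-3-17-18-40 3-12 15-27 4-14 0-9-8-19z"/><path data-summit="17 417" data-sink="101 254" d="M99 256l-51 2-16 6-16 2 1 148 22-4 27-25 48-13 10-6-18-36-8-27z"/><path data-summit="17 417" data-sink="53 591" d="M39 414l-19 0-4 2 0 174 10 2 31 0 3-4 12-8 48-20-4-6-1-21-3-6-38-36-2-6-2-27-9-26-13-14z"/><path data-summit="573 408" data-sink="359 209" d="M516 260l-30 24-24 14-12 3-15 0-11-11 8 15-4 28 8 30 0 18-3 15 10 7 46 13 23 2 22-14 24-5-12-3-12-12-14-34-2-15 6-21 2-17-3-19z"/>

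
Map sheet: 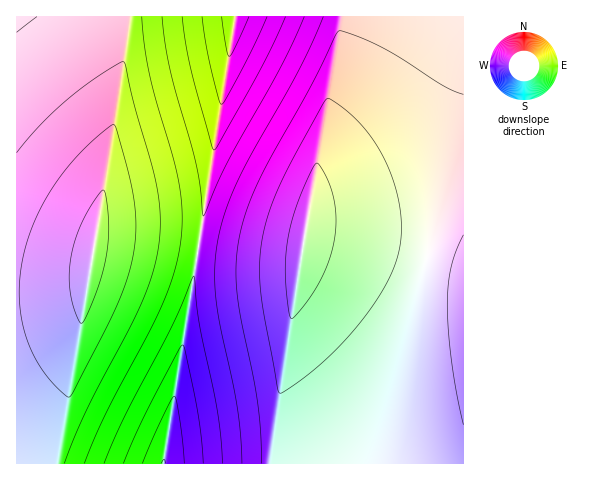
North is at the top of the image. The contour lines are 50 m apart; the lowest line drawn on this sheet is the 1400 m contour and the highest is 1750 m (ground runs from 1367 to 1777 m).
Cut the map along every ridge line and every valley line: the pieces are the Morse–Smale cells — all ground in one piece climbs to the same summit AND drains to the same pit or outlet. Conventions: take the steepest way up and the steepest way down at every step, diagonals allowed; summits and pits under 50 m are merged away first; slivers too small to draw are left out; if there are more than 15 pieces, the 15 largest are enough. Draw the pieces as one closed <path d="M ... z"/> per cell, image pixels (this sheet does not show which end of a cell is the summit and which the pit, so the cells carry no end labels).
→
<path d="M463 16l-228 1-36 227 21 4 82 8-19 115-12 93 193-1z"/><path d="M235 16l-219 1 1 447 40-1 38-226 3-3 28 1 73 8z"/><path d="M103 234l-5 0-3 3-38 226 105 1 37-220-55-8z"/><path d="M206 245l-8 1-35 217 107 1 32-208-82-8z"/>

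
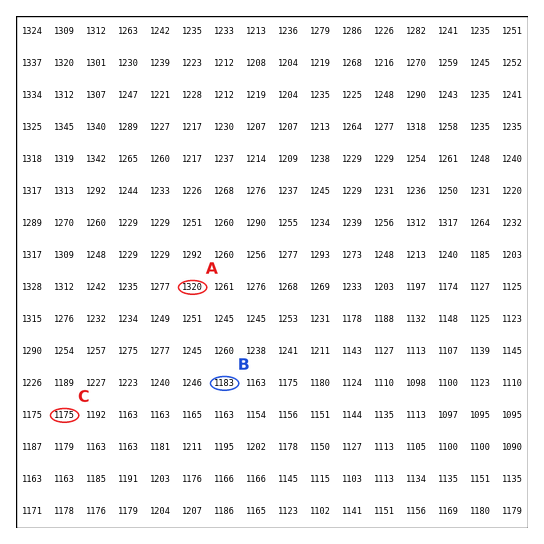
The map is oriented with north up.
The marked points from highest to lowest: A B C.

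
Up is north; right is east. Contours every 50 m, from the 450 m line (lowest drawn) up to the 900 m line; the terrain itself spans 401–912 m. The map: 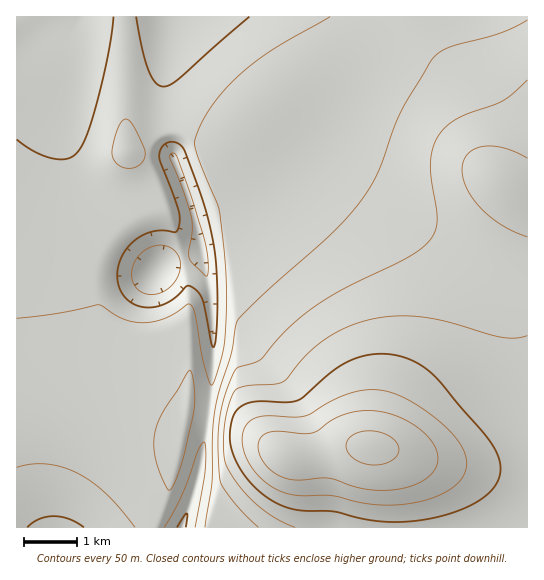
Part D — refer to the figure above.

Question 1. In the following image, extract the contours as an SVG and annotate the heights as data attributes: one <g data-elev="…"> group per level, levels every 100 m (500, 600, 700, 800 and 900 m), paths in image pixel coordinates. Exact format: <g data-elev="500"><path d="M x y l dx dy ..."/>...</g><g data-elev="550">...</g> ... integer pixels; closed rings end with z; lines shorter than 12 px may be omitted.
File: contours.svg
<g data-elev="500"><path d="M27 527l12-8 15-3 16 3 14 8"/><path d="M177 527l9-14 1 2-1 12"/><path d="M213 347l-10-46-4-7-5-6-7-2-11 11-9 6-10 4-11 0-9-2-9-4-6-8-4-10-1-10 3-11 5-11 8-9 8-6 9-4 12-2 13 2 3-3 2-10-2-9-19-52 3-11 8-5 8 1 7 8 18 50 9 34 4 27 1 36-1 40-2 9z"/><path d="M113 17l-5 36-10 45-11 36-9 18-5 4-6 3-14-1-18-6-18-13"/><path d="M249 17l-71 62-8 6-7 2-8-5-7-12-6-21-6-32"/></g><g data-elev="600"><path d="M168 490l2 0 3-3 8-20 12-53 1-24-1-14-3-6-27 43-8 21-1 13 2 14 5 16z"/><path d="M527 20l-28 13-50 14-15 10-32 53-8 17-16 45-17 29-28 32-66 58-29 29-3 7-4 27-12 36-4 21-3 24 0 47-7 45"/></g><g data-elev="700"><path d="M527 336l-12 2-14-1-53-15-26-5-23-1-22 2-27 8-24 13-19 15-20 24-4 4-9 2-27 2-10 3-7 12-5 22-2 24 3 18 12 20 17 18 19 14 21 10"/><path d="M527 158l-24-10-10-2-11 1-8 2-7 5-4 7-1 9 1 9 4 11 15 19 20 16 25 12"/></g><g data-elev="800"><path d="M376 505l30-1 27-6 20-11 7-6 5-8 2-7-1-8-3-8-5-9-18-19-26-19-25-11-12-2-14 0-25 8-32 18-11 1-34-1-10 4-5 6-3 7-1 8 4 17 11 16 16 13 20 8 38 1 28 6z"/></g><g data-elev="900"><path d="M369 465l14-1 12-6 4-8-1-5-3-4-10-7-12-3-12 1-10 5-5 8 2 8 9 7z"/></g>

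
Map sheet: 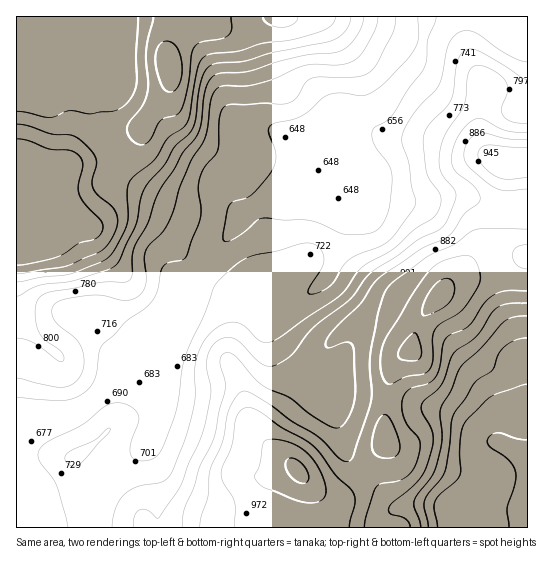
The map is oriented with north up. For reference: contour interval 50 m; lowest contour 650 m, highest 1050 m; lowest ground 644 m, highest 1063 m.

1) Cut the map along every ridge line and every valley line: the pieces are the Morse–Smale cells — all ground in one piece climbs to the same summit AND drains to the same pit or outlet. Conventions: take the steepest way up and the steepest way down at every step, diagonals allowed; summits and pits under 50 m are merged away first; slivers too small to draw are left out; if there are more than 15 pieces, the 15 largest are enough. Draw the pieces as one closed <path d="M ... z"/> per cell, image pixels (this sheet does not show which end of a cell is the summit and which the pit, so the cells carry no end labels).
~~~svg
<path d="M377 97l-12 7-100 100-11 5-9 12-17 14-24 35-17 17-15 35-73 74-25 17-25 7-18 11-14 12 0 85 253 0-2-37 4-6 15-13 8-3 18 19 14 9 12-1 22-21 2-2-11-10-7-10-13-46-9-6-14-16-14-9-10-11-13-26-3-18 4-6 46-30 13-16 13-46 23-53-3-45z"/><path d="M425 16l-216 0-2 11-20 5-18 18-1 12 3 8 0 11-3 8-27 37-2 16-6 11-8 7-6 2 2 12 10 9 30 14 16 6 14 1 28-4 18 9 32-10 96-95 21-13 29-29 6-11 4-21z"/><path d="M118 163l-33 0-19 5-5 5-1 5-1 33-12 28-13 8-18 4 1 194 9-10 23-15 25-7 25-17 73-74 15-35 17-17 24-35 11-8 15-18 15-10-32 10-18-9-28 4-14-1-16-6-34-17-6-6z"/><path d="M369 149l-1 21-23 53-9 35-7 16-10 11-46 30-4 6 3 18 11 22 12 15 14 9 14 16 9 6 13 46 7 10 10 9 5-3 17-24 1-40 6-31 6-13 15-11 5-25 10-15 30-31 34-7 37-17-1-47-25 0-43-13-38 6-36-1-14-31z"/><path d="M527 256l-28 13-34 7-12 5-26 29-8 12-7 28-9 5-8 10-8 28-3 29 1 19-2 6-20 26 31 32 8 2 24-3 24 4 25-3 42 4 7 4 1 10 3 4z"/><path d="M419 55l-25 28-17 14-12 28 0 16 4 9 0 13 15 36 37 2 38-6 43 13 25 0 1-103-10 3-19 0-50-12-12-7-22-18 5-13z"/><path d="M82 16l-66 1 1 234 17-4 13-8 12-28 1-33 1-5 5-5 19-5 34-1-4-12-16-23-7-26-9-19z"/><path d="M207 16l-124 1 0 65 9 19 7 26 16 23 4 11 6-1 8-7 6-11 2-16 27-37 3-8 0-11-3-8 1-12 18-18 20-5z"/><path d="M527 16l-101 0-6 42-5 13 26 21 16 7 42 9 23-1 6-4z"/><path d="M295 469l-16 8-11 14 3 37 256-1-3-14-7-4-42-4-25 3-24-4-29 3-34-34-24 23-12 1-14-9z"/>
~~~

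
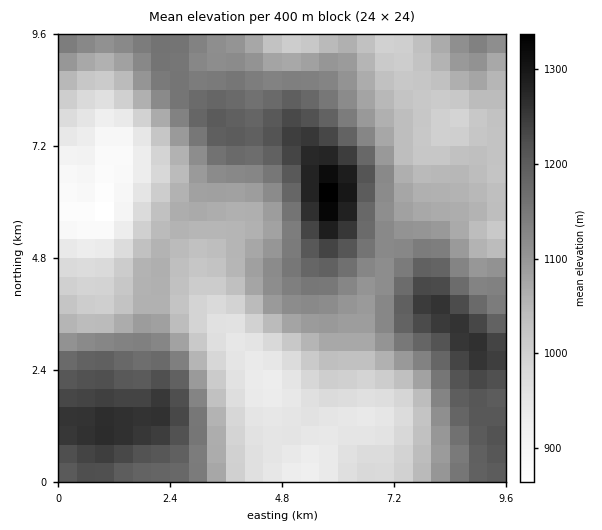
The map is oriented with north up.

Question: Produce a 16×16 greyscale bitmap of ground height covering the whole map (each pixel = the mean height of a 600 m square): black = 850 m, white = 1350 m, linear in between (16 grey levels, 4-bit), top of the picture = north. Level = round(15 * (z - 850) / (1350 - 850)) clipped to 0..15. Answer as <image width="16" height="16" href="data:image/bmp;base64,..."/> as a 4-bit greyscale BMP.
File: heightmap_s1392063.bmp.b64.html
<image width="16" height="16" href="data:image/bmp;base64,Qk32AAAAAAAAAHYAAAAoAAAAEAAAABAAAAABAAQAAAAAAIAAAAATCwAAEwsAABAAAAAAAAAAAAAAABEREQAiIiIAMzMzAERERABVVVUAZmZmAHd3dwCIiIgAmZmZAKqqqgC7u7sAzMzMAN3d3QDu7u4A////ALu6p0MiRFeazMynQzMzR6vMzLdDMzNHq7u7pjI0RFi7mpmEM0Zmisxmd2Q1d3isy1VmVFeIiLypRFZVaJqYmogiRmZnnLiIdhElZmeuyHdmESRneL7ZdmYhFHmazchlZTIliqvLl2VVQ0eaqrqGVVZleZmYiHZWdoeJmIZWZVaI"/>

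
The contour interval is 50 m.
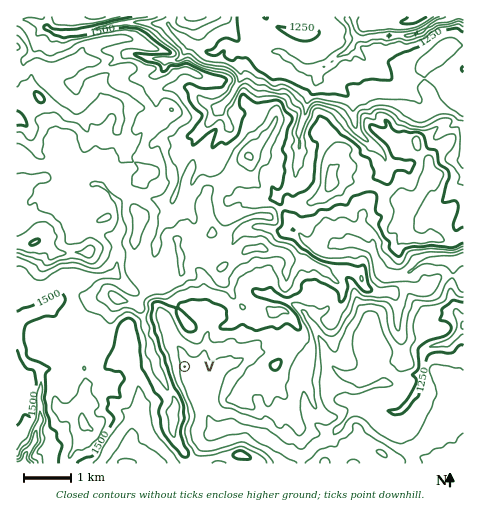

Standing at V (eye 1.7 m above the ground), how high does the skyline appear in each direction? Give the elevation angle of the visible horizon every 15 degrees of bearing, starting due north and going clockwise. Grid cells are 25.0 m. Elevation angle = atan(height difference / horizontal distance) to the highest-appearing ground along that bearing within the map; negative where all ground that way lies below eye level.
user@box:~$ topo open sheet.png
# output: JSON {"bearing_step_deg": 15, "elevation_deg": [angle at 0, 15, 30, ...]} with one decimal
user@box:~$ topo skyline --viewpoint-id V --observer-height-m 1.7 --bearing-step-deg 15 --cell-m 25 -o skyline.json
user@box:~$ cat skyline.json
{"bearing_step_deg": 15, "elevation_deg": [8.0, 8.2, 6.5, 5.6, 4.4, 2.4, 3.5, 3.8, 4.4, 1.2, 3.2, 2.3, 6.6, 12.8, 14.5, 17.3, 18.9, 19.1, 17.4, 16.6, 12.7, 8.8, 7.4, 7.6]}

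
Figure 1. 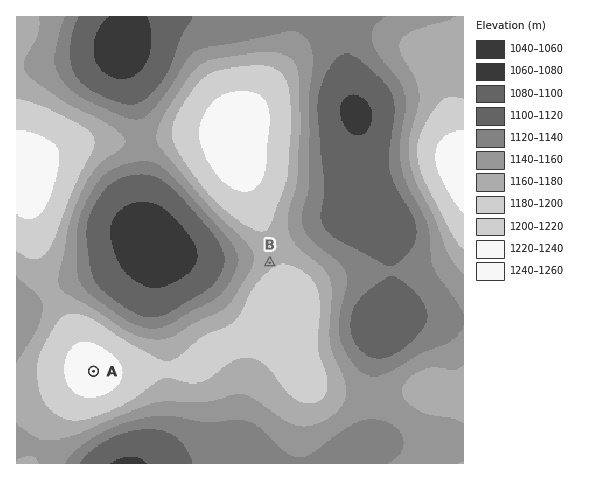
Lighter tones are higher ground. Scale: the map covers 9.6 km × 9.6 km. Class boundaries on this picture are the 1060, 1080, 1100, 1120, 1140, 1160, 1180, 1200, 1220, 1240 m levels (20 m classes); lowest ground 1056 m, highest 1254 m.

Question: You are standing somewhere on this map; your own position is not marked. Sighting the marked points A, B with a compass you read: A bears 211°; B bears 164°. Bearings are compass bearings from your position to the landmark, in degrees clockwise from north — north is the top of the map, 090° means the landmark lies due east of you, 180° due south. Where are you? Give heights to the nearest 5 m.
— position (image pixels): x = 234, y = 138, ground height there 1250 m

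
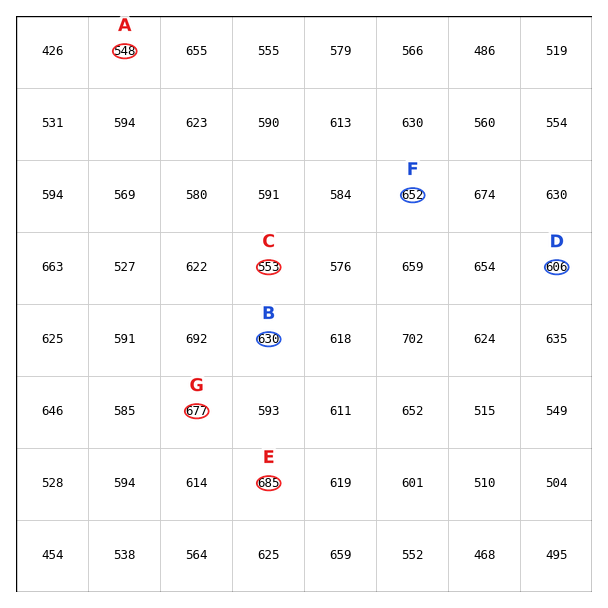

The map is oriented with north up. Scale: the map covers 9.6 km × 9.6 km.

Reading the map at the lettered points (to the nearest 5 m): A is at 550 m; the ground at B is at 630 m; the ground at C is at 555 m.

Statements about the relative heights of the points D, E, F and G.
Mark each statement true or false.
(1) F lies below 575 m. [false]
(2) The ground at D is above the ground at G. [false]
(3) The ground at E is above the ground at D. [true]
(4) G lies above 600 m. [true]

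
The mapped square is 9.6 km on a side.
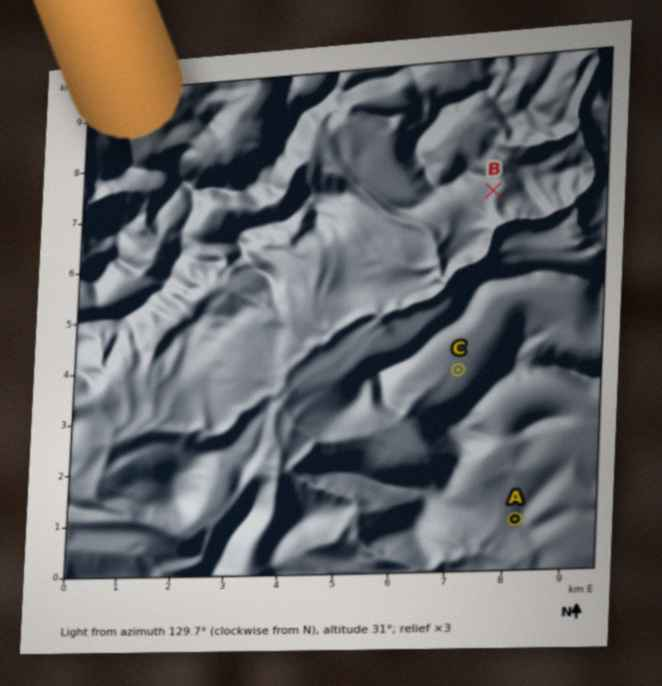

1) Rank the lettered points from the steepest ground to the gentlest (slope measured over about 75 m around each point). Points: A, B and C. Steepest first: B A C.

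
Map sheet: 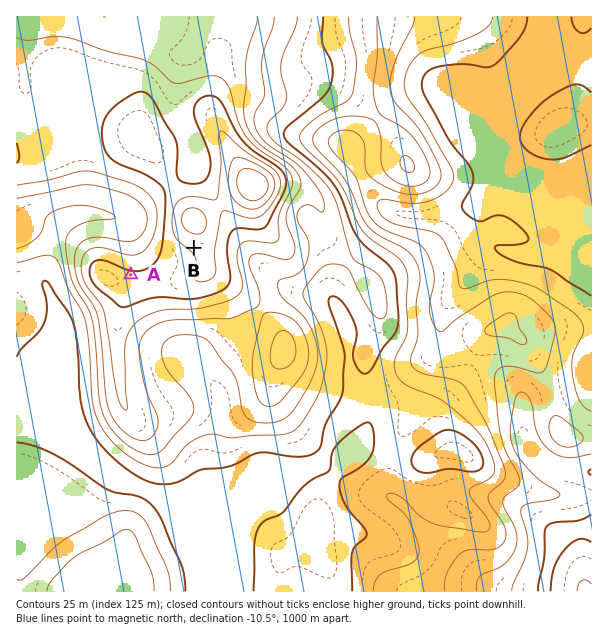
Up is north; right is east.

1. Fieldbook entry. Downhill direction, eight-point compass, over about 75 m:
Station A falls N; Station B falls SW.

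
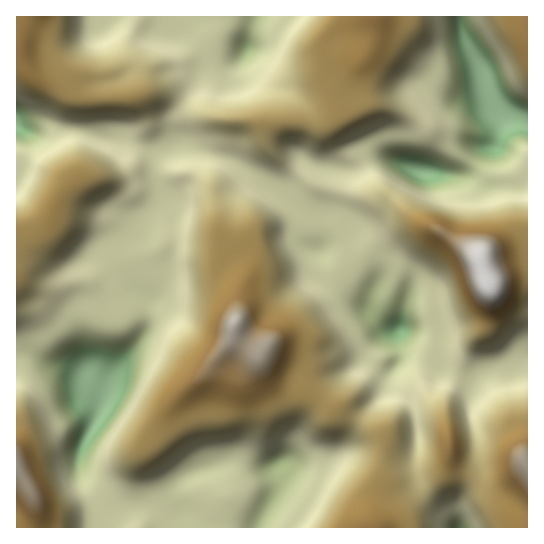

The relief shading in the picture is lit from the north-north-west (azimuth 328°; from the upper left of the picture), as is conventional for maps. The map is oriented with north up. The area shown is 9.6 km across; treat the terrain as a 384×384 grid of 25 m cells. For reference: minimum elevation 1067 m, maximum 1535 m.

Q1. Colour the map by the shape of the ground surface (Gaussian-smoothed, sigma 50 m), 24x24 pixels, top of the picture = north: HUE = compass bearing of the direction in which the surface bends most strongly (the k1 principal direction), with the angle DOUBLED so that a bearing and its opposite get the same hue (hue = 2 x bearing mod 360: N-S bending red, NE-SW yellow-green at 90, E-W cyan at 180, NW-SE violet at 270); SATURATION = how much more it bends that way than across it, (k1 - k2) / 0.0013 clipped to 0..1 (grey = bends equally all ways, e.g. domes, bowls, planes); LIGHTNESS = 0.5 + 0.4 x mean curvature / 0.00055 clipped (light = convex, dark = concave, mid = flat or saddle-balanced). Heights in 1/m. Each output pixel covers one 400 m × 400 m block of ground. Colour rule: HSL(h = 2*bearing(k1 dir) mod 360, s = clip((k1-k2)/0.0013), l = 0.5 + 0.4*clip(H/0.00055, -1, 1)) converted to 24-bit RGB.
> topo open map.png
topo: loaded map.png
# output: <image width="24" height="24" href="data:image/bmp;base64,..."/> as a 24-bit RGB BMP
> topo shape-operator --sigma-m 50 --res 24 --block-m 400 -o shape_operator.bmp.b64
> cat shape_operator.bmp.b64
<image width="24" height="24" href="data:image/bmp;base64,Qk32BgAAAAAAADYAAAAoAAAAGAAAABgAAAABABgAAAAAAMAGAAATCwAAEwsAAAAAAAAAAAAA0zwtieWbeprbJiBscoB4hZdjk3J8fWp/gmdukIt3q49zI21sonR7H11R2UZByoitqMqqrmSsy8yWqC0/HgAzMNbQoeKqo3JY0fbMr+3MWBqmjiujjFhdlJY/X4dLXF+Kgoeei4maq5KYTnWpQIGAm2yTGGVh5a+mropbmJxipVJ4+SODFx9uU/O0pWxZbC5CyfvFt6xSCAsryhmuwSZw3aZzW68mFlUkRnc+ioNdrZ5tao86RVmBgFZNOYViNJlE342PpbeIOix70WWzkeTQJpLElS+mtdWl06uOyI2ACBcrAhKL3aTo6+Di7cbjqzjBH0QcRFcfenAsvncnES4ZZoA5eXkhDyUO19gp0sp4CD5tyCus7f3OBg5jO1Cl4u/c5890jjyx3nHhACozX1XC+NPZsnyE2IbHrGzhkHvTQ4ivyLaSP22ILiVl39u0JrrZf+jg7O3WBAA5OcaN7P/MEQAznr5rgc8m6+/SijR6fzuLLx2ABS4p13J/76a0s3NrV4VZnF+Qt26cd6uysXfVTaPilsi+odW3AKd85YN0TgBog+ay/fCiBgMwq8+/u7DU42Mjt4h1QTBjhVh+GkNLHVc+7ayq4J7NzYO7XIKdtpOznqRjP6OUfp6hXNCckrPc0CrJJl1qkku3LdZE4Q8BLldmQrInaX4vsaVQnmwuWDsvWUc3L14tIGpYM54+zY+A3YjCvm+Gf1CI3M+7Oo2GXJ5rssBcGD8apU9CKWaBvZFViFBMokhGc342WH00Y4VTeWRMwX+IpU6cTz92l65kCGZDN39agsd3dEyd8o2hTsilzKTZtJfXSl+blcqNTEa1ScWYKjaywSHKs390gyWZ94yOP9YnJF0vRJh0VaBxmmq2cn7Gm6LFg3TDJqCJMWpCdDdAzpaH7/XWH5SA0lOBhcjRc6TKlT+Jmi9bTDkVD0MZusZtMxhJ78R27LJ0OWqEUpGTcJWQTnFybohveY2BjXaLX218OTpnjKlNNsRI892adjt3R7NwqMOQgSVgpWBFOStgzYqYEnKYtFdcXhJy5qaJ6/XWLYi7tYa+Q4SQY12yfZeveW6IgW55c4KFKjFmzr9bS7hQzKttqHxpOss9RB8th0tjqHeFU0aNtYpjMmCGWx4wNiNZ3vjT5/HaTRnQuV1rr2dEGmMpUHVUh3SDg3uLi3eCICRmw9qDnal6f5VgwdCUXnXQRjN4hlmHlniBp3Whc1WLaBc1fS9SM9rH3PbVsd2CVCJkoXKfzpy1x5J+IGBcY39lc4F8gnuUKDZ+0rFmtriKgYeY1PCrMBE8gUhtXYeDdY13kFp+iSZ8km7GweLqtv//1Obu6pTIdiyPz27ru46O0q2dMkx9XIF9XX5fbYV2O0huPsx6utqre5C/7+vbYw+Tf2+Jg210eVZbeT1PQHy1zf77zP/8SCTUiU2a52bau6jydhdf67Ct0HWDuzttK4JOZ6uUU2+DYEhoL8BOqdFnQKdAfSMbdjhVi1pfZJCpT1TEn7XXrPvukvXUdhZOnyksa2AeM0QMNzQLED1D6sGuyp3CyszstLf3f1i3QjqNhI7Lb9zZyrmZdDFFXh4ZX6gwbci2mGNHVIA8SttWc/czMQ0CMRwCPjIAeNgee3nWr3CwVJftIbxn7NOq2X5ncxc+rmJVQntrVntCdVotd0EabCE81tCCM+tEKgsJhpMcH8Att7YwUAAAcBE9Pde0u/zcBtZzEQso5ZyyMQIGrZ8UUVIAMiEBY2kid0QkcLVFY0JjjkpQqlBiTIetqt6n8jfsa6fs3szq6EZuIVATPn0sUoO9uuPXkcmlTmTPGGmfStMMPigFpJYKivB0co3qUynnZuKqUr1MIpGmg7nlrNX6rrD4w6rnqZLVrUO/ooR7wJDE4cPymcr1bsPie7J1hbJPaDhdYC5MLgYF1fbvtfT7irrDaJi8aoLSuanb1s3oRHHLN3tRbXM4Nk8miWw5ezkxn05GkqV8in5uurdiZpE3QWE+n1tOm8lrLyRqQgBD5kKoxfPEW2WRhMDDho7cnXjPYLGLxHR2nFKWXF95eqVjKHWZh12gsFG0vqyIlZJ9nWmRu6SFxYJuMFpKT6dprd2bIAczJwUuze2+uNeQUpdRGdYcHjE2nUtFqr9bgUg7nERgl2WNuKF5EjQwUHYvKmKH68LJmop6a3ODwpyLsoOZvnCRKc1fHIihMwAyMrSmtva4vmpZiaNVjdxQHR1CQXVExYJeaFt2dIh3fXB/o395gFq/OoGlPJZ9ILiv8azFhV+LurqFdJeq1Kqsi8msIQEyTxBrw/bRktCa"/>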